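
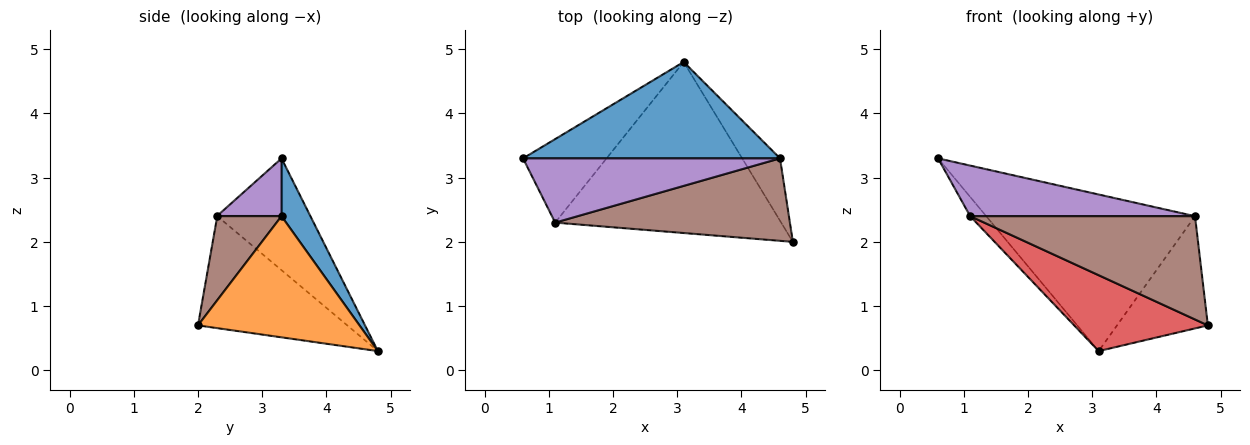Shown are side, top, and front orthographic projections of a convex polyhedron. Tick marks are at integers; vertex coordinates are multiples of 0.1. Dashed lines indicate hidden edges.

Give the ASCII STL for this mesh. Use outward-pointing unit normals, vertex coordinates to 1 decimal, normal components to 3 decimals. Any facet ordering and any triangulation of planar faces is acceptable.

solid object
 facet normal 0.117 0.846 0.520
  outer loop
   vertex 4.6 3.3 2.4
   vertex 3.1 4.8 0.3
   vertex 0.6 3.3 3.3
  endloop
 endfacet
 facet normal 0.841 0.473 -0.263
  outer loop
   vertex 4.6 3.3 2.4
   vertex 4.8 2.0 0.7
   vertex 3.1 4.8 0.3
  endloop
 endfacet
 facet normal -0.794 0.137 -0.593
  outer loop
   vertex 1.1 2.3 2.4
   vertex 0.6 3.3 3.3
   vertex 3.1 4.8 0.3
  endloop
 endfacet
 facet normal -0.413 -0.369 -0.833
  outer loop
   vertex 1.1 2.3 2.4
   vertex 3.1 4.8 0.3
   vertex 4.8 2.0 0.7
  endloop
 endfacet
 facet normal 0.174 -0.609 0.774
  outer loop
   vertex 1.1 2.3 2.4
   vertex 4.6 3.3 2.4
   vertex 0.6 3.3 3.3
  endloop
 endfacet
 facet normal 0.218 -0.763 0.609
  outer loop
   vertex 1.1 2.3 2.4
   vertex 4.8 2.0 0.7
   vertex 4.6 3.3 2.4
  endloop
 endfacet
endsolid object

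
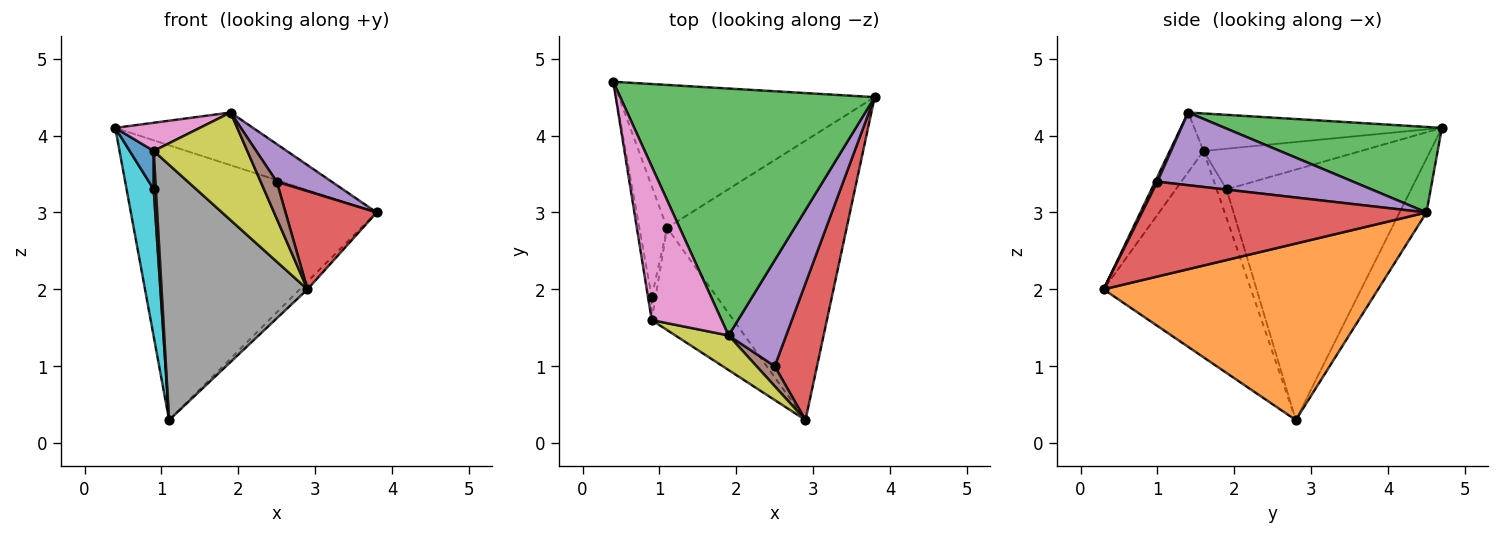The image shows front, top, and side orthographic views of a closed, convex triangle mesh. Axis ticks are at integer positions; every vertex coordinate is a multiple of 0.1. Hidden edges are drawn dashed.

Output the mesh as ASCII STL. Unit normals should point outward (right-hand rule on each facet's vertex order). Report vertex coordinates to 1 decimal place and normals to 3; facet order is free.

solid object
 facet normal -0.097 0.883 -0.459
  outer loop
   vertex 1.1 2.8 0.3
   vertex 0.4 4.7 4.1
   vertex 3.8 4.5 3.0
  endloop
 endfacet
 facet normal 0.701 0.020 -0.713
  outer loop
   vertex 1.1 2.8 0.3
   vertex 3.8 4.5 3.0
   vertex 2.9 0.3 2.0
  endloop
 endfacet
 facet normal 0.312 0.198 0.929
  outer loop
   vertex 1.9 1.4 4.3
   vertex 3.8 4.5 3.0
   vertex 0.4 4.7 4.1
  endloop
 endfacet
 facet normal 0.877 -0.281 0.391
  outer loop
   vertex 2.5 1.0 3.4
   vertex 2.9 0.3 2.0
   vertex 3.8 4.5 3.0
  endloop
 endfacet
 facet normal 0.766 -0.215 0.606
  outer loop
   vertex 2.5 1.0 3.4
   vertex 3.8 4.5 3.0
   vertex 1.9 1.4 4.3
  endloop
 endfacet
 facet normal 0.127 -0.872 0.472
  outer loop
   vertex 2.5 1.0 3.4
   vertex 1.9 1.4 4.3
   vertex 2.9 0.3 2.0
  endloop
 endfacet
 facet normal -0.467 -0.159 0.870
  outer loop
   vertex 0.9 1.6 3.8
   vertex 1.9 1.4 4.3
   vertex 0.4 4.7 4.1
  endloop
 endfacet
 facet normal -0.684 -0.677 -0.271
  outer loop
   vertex 0.9 1.6 3.8
   vertex 1.1 2.8 0.3
   vertex 2.9 0.3 2.0
  endloop
 endfacet
 facet normal -0.325 -0.900 0.289
  outer loop
   vertex 0.9 1.6 3.8
   vertex 2.9 0.3 2.0
   vertex 1.9 1.4 4.3
  endloop
 endfacet
 facet normal -0.983 -0.145 -0.109
  outer loop
   vertex 0.9 1.9 3.3
   vertex 0.4 4.7 4.1
   vertex 1.1 2.8 0.3
  endloop
 endfacet
 facet normal -0.985 -0.150 -0.090
  outer loop
   vertex 0.9 1.9 3.3
   vertex 0.9 1.6 3.8
   vertex 0.4 4.7 4.1
  endloop
 endfacet
 facet normal -0.968 -0.215 -0.129
  outer loop
   vertex 0.9 1.9 3.3
   vertex 1.1 2.8 0.3
   vertex 0.9 1.6 3.8
  endloop
 endfacet
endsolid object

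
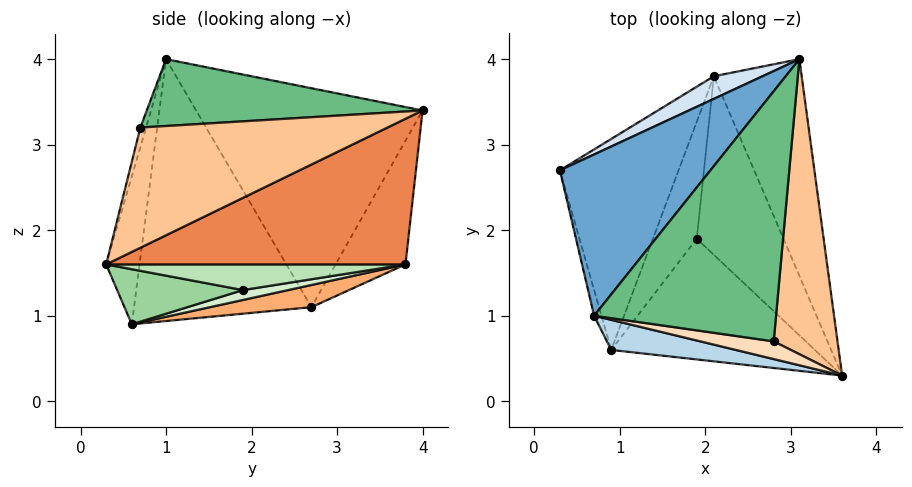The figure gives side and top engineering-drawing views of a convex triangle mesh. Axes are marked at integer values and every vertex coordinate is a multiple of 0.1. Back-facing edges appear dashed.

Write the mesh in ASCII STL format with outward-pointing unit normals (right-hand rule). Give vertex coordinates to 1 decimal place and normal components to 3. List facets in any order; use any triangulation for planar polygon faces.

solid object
 facet normal -0.652 0.611 0.448
  outer loop
   vertex 0.7 1.0 4.0
   vertex 3.1 4.0 3.4
   vertex 0.3 2.7 1.1
  endloop
 endfacet
 facet normal -0.962 -0.272 -0.027
  outer loop
   vertex 0.9 0.6 0.9
   vertex 0.7 1.0 4.0
   vertex 0.3 2.7 1.1
  endloop
 endfacet
 facet normal -0.140 -0.983 0.118
  outer loop
   vertex 0.9 0.6 0.9
   vertex 3.6 0.3 1.6
   vertex 0.7 1.0 4.0
  endloop
 endfacet
 facet normal -0.552 0.805 0.217
  outer loop
   vertex 2.1 3.8 1.6
   vertex 0.3 2.7 1.1
   vertex 3.1 4.0 3.4
  endloop
 endfacet
 facet normal 0.804 0.345 -0.485
  outer loop
   vertex 2.1 3.8 1.6
   vertex 3.1 4.0 3.4
   vertex 3.6 0.3 1.6
  endloop
 endfacet
 facet normal 0.182 0.145 -0.973
  outer loop
   vertex 2.1 3.8 1.6
   vertex 0.9 0.6 0.9
   vertex 0.3 2.7 1.1
  endloop
 endfacet
 facet normal 0.878 -0.108 0.466
  outer loop
   vertex 2.8 0.7 3.2
   vertex 3.6 0.3 1.6
   vertex 3.1 4.0 3.4
  endloop
 endfacet
 facet normal -0.057 -0.975 0.215
  outer loop
   vertex 2.8 0.7 3.2
   vertex 0.7 1.0 4.0
   vertex 3.6 0.3 1.6
  endloop
 endfacet
 facet normal 0.344 -0.088 0.935
  outer loop
   vertex 2.8 0.7 3.2
   vertex 3.1 4.0 3.4
   vertex 0.7 1.0 4.0
  endloop
 endfacet
 facet normal 0.260 0.096 -0.961
  outer loop
   vertex 1.9 1.9 1.3
   vertex 3.6 0.3 1.6
   vertex 0.9 0.6 0.9
  endloop
 endfacet
 facet normal 0.282 0.121 -0.952
  outer loop
   vertex 1.9 1.9 1.3
   vertex 2.1 3.8 1.6
   vertex 3.6 0.3 1.6
  endloop
 endfacet
 facet normal 0.218 0.130 -0.967
  outer loop
   vertex 1.9 1.9 1.3
   vertex 0.9 0.6 0.9
   vertex 2.1 3.8 1.6
  endloop
 endfacet
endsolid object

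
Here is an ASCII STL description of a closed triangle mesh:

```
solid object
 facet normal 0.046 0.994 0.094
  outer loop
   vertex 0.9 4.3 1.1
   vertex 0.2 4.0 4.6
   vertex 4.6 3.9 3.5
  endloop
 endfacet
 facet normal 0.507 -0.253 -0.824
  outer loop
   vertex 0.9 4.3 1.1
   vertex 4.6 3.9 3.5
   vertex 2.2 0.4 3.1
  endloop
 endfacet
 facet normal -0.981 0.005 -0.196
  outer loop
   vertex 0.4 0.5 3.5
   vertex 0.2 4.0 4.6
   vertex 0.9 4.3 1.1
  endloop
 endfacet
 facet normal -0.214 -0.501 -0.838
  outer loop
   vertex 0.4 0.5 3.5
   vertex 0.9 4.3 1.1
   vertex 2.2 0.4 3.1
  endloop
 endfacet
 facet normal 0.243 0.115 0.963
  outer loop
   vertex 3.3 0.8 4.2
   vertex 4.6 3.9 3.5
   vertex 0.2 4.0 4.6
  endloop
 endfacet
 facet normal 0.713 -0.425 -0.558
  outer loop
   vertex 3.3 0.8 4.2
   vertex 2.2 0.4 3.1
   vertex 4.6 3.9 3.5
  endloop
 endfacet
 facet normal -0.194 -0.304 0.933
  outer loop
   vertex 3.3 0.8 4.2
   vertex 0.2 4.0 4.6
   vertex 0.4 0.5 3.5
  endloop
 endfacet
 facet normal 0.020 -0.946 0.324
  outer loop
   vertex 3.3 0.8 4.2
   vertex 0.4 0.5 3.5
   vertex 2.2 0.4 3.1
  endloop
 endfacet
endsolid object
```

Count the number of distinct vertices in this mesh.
6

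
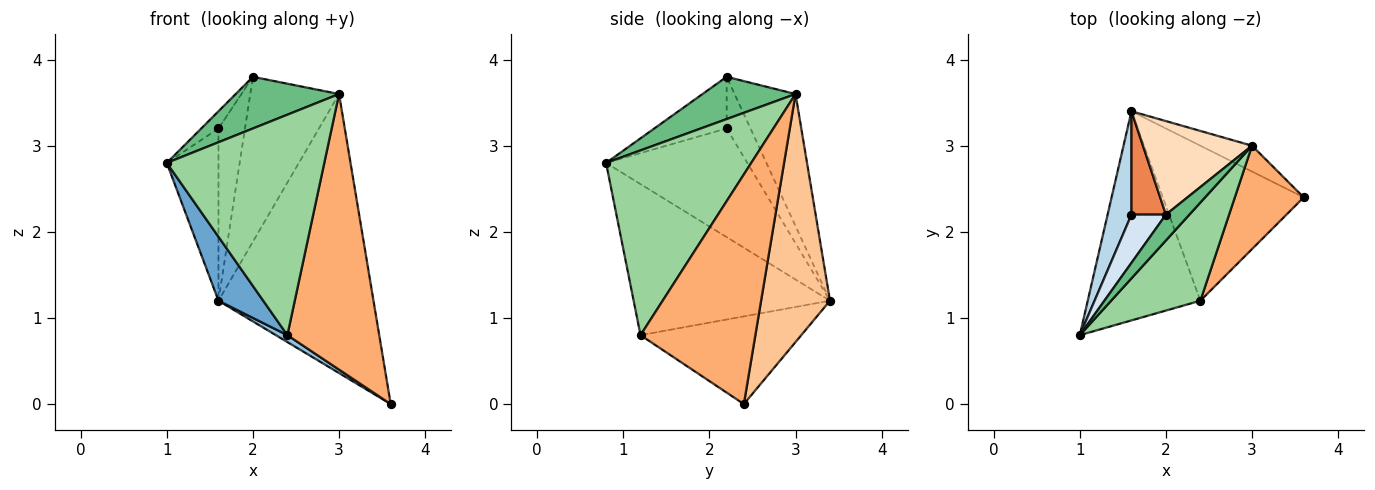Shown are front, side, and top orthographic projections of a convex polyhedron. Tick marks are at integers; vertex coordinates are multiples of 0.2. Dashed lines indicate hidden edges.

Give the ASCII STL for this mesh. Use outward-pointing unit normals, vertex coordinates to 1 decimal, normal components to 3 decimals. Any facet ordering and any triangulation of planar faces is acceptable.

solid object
 facet normal -0.789 -0.180 -0.588
  outer loop
   vertex 2.4 1.2 0.8
   vertex 1.0 0.8 2.8
   vertex 1.6 3.4 1.2
  endloop
 endfacet
 facet normal -0.528 -0.038 -0.848
  outer loop
   vertex 2.4 1.2 0.8
   vertex 1.6 3.4 1.2
   vertex 3.6 2.4 0.0
  endloop
 endfacet
 facet normal -0.920 0.337 0.202
  outer loop
   vertex 1.6 2.2 3.2
   vertex 1.6 3.4 1.2
   vertex 1.0 0.8 2.8
  endloop
 endfacet
 facet normal -0.816 0.194 0.544
  outer loop
   vertex 1.6 2.2 3.2
   vertex 1.0 0.8 2.8
   vertex 2.0 2.2 3.8
  endloop
 endfacet
 facet normal -0.611 0.679 0.407
  outer loop
   vertex 1.6 2.2 3.2
   vertex 2.0 2.2 3.8
   vertex 1.6 3.4 1.2
  endloop
 endfacet
 facet normal 0.760 -0.608 0.228
  outer loop
   vertex 3.0 3.0 3.6
   vertex 2.4 1.2 0.8
   vertex 3.6 2.4 0.0
  endloop
 endfacet
 facet normal 0.405 0.911 -0.084
  outer loop
   vertex 3.0 3.0 3.6
   vertex 3.6 2.4 0.0
   vertex 1.6 3.4 1.2
  endloop
 endfacet
 facet normal -0.513 0.747 0.424
  outer loop
   vertex 3.0 3.0 3.6
   vertex 1.6 3.4 1.2
   vertex 2.0 2.2 3.8
  endloop
 endfacet
 facet normal 0.627 -0.697 0.348
  outer loop
   vertex 3.0 3.0 3.6
   vertex 2.0 2.2 3.8
   vertex 1.0 0.8 2.8
  endloop
 endfacet
 facet normal 0.644 -0.699 0.311
  outer loop
   vertex 3.0 3.0 3.6
   vertex 1.0 0.8 2.8
   vertex 2.4 1.2 0.8
  endloop
 endfacet
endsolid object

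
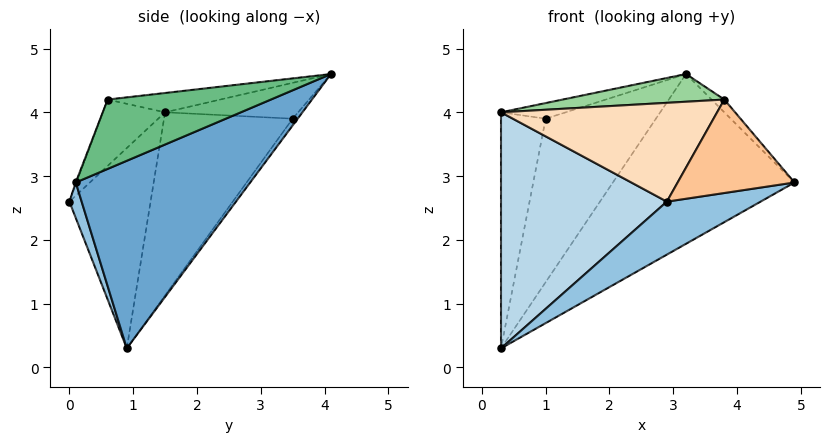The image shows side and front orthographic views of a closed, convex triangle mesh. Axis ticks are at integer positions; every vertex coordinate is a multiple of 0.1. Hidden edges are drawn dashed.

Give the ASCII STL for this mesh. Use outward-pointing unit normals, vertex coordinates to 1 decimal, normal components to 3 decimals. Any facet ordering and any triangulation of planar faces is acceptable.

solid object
 facet normal 0.489 0.509 -0.708
  outer loop
   vertex 3.2 4.1 4.6
   vertex 4.9 0.1 2.9
   vertex 0.3 0.9 0.3
  endloop
 endfacet
 facet normal 0.114 -0.874 -0.472
  outer loop
   vertex 2.9 0.0 2.6
   vertex 0.3 0.9 0.3
   vertex 4.9 0.1 2.9
  endloop
 endfacet
 facet normal -0.435 -0.889 0.144
  outer loop
   vertex 0.3 1.5 4.0
   vertex 0.3 0.9 0.3
   vertex 2.9 0.0 2.6
  endloop
 endfacet
 facet normal -0.037 0.814 -0.580
  outer loop
   vertex 1.0 3.5 3.9
   vertex 3.2 4.1 4.6
   vertex 0.3 0.9 0.3
  endloop
 endfacet
 facet normal -0.943 0.328 -0.053
  outer loop
   vertex 1.0 3.5 3.9
   vertex 0.3 0.9 0.3
   vertex 0.3 1.5 4.0
  endloop
 endfacet
 facet normal -0.340 0.165 0.926
  outer loop
   vertex 1.0 3.5 3.9
   vertex 0.3 1.5 4.0
   vertex 3.2 4.1 4.6
  endloop
 endfacet
 facet normal -0.006 -0.935 0.354
  outer loop
   vertex 3.8 0.6 4.2
   vertex 2.9 0.0 2.6
   vertex 4.9 0.1 2.9
  endloop
 endfacet
 facet normal -0.246 -0.854 0.459
  outer loop
   vertex 3.8 0.6 4.2
   vertex 0.3 1.5 4.0
   vertex 2.9 0.0 2.6
  endloop
 endfacet
 facet normal 0.773 0.060 0.631
  outer loop
   vertex 3.8 0.6 4.2
   vertex 4.9 0.1 2.9
   vertex 3.2 4.1 4.6
  endloop
 endfacet
 facet normal -0.089 -0.128 0.988
  outer loop
   vertex 3.8 0.6 4.2
   vertex 3.2 4.1 4.6
   vertex 0.3 1.5 4.0
  endloop
 endfacet
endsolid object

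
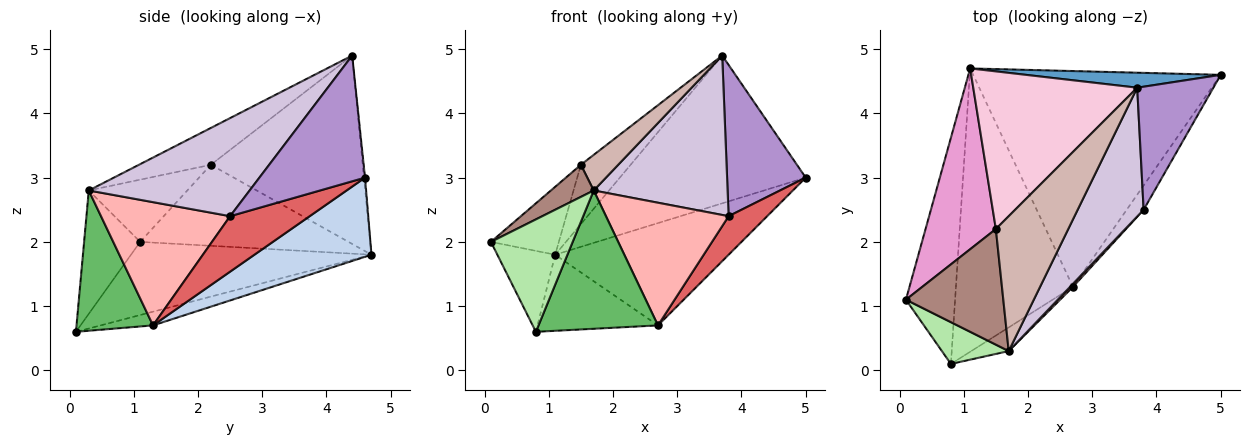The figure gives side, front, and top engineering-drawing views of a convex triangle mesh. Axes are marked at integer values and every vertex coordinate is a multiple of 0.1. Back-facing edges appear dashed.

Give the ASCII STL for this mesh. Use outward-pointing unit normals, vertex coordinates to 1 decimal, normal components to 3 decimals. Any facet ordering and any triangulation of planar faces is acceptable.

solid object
 facet normal -0.006 0.995 0.101
  outer loop
   vertex 3.7 4.4 4.9
   vertex 5.0 4.6 3.0
   vertex 1.1 4.7 1.8
  endloop
 endfacet
 facet normal 0.278 0.412 -0.868
  outer loop
   vertex 2.7 1.3 0.7
   vertex 1.1 4.7 1.8
   vertex 5.0 4.6 3.0
  endloop
 endfacet
 facet normal -0.814 0.196 -0.547
  outer loop
   vertex 0.8 0.1 0.6
   vertex 0.1 1.1 2.0
   vertex 1.1 4.7 1.8
  endloop
 endfacet
 facet normal -0.112 0.258 -0.960
  outer loop
   vertex 0.8 0.1 0.6
   vertex 1.1 4.7 1.8
   vertex 2.7 1.3 0.7
  endloop
 endfacet
 facet normal 0.534 -0.833 -0.143
  outer loop
   vertex 1.7 0.3 2.8
   vertex 0.8 0.1 0.6
   vertex 2.7 1.3 0.7
  endloop
 endfacet
 facet normal -0.541 -0.789 0.293
  outer loop
   vertex 1.7 0.3 2.8
   vertex 0.1 1.1 2.0
   vertex 0.8 0.1 0.6
  endloop
 endfacet
 facet normal 0.868 -0.420 -0.265
  outer loop
   vertex 3.8 2.5 2.4
   vertex 2.7 1.3 0.7
   vertex 5.0 4.6 3.0
  endloop
 endfacet
 facet normal 0.725 -0.689 0.017
  outer loop
   vertex 3.8 2.5 2.4
   vertex 1.7 0.3 2.8
   vertex 2.7 1.3 0.7
  endloop
 endfacet
 facet normal 0.721 -0.537 0.437
  outer loop
   vertex 3.8 2.5 2.4
   vertex 5.0 4.6 3.0
   vertex 3.7 4.4 4.9
  endloop
 endfacet
 facet normal 0.683 -0.568 0.459
  outer loop
   vertex 3.8 2.5 2.4
   vertex 3.7 4.4 4.9
   vertex 1.7 0.3 2.8
  endloop
 endfacet
 facet normal -0.524 -0.228 0.821
  outer loop
   vertex 1.5 2.2 3.2
   vertex 0.1 1.1 2.0
   vertex 1.7 0.3 2.8
  endloop
 endfacet
 facet normal -0.441 -0.229 0.868
  outer loop
   vertex 1.5 2.2 3.2
   vertex 1.7 0.3 2.8
   vertex 3.7 4.4 4.9
  endloop
 endfacet
 facet normal -0.733 0.239 0.636
  outer loop
   vertex 1.5 2.2 3.2
   vertex 1.1 4.7 1.8
   vertex 0.1 1.1 2.0
  endloop
 endfacet
 facet normal -0.732 0.240 0.637
  outer loop
   vertex 1.5 2.2 3.2
   vertex 3.7 4.4 4.9
   vertex 1.1 4.7 1.8
  endloop
 endfacet
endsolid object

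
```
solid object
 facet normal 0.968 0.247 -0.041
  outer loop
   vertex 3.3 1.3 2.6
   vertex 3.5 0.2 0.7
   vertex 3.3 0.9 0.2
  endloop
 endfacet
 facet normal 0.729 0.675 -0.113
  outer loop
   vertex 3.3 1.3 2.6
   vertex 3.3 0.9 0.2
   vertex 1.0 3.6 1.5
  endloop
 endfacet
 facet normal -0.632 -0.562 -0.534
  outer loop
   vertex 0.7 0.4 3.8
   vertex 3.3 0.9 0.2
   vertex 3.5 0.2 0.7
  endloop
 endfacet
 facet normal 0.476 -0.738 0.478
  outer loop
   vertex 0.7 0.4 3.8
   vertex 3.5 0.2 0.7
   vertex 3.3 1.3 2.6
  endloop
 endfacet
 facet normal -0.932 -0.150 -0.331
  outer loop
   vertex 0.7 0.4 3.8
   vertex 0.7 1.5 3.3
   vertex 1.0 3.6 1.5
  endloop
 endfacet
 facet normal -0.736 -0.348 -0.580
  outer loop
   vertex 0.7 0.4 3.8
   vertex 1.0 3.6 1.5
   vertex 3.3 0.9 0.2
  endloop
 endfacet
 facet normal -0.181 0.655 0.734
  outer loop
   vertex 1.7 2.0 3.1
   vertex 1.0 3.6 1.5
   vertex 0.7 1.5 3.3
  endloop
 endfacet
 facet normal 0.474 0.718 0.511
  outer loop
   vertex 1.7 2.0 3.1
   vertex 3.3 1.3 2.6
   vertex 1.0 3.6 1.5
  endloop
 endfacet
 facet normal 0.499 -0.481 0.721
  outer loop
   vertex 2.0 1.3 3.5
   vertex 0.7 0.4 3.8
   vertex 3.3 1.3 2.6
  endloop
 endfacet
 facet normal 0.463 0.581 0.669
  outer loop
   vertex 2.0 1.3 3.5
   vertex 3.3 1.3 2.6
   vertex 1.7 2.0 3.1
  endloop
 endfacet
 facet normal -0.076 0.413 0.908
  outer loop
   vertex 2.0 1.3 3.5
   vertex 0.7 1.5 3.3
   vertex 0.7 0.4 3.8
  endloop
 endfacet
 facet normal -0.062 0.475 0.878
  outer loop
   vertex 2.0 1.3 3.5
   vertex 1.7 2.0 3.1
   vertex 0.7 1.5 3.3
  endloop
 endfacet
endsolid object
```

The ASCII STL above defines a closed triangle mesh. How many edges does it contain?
18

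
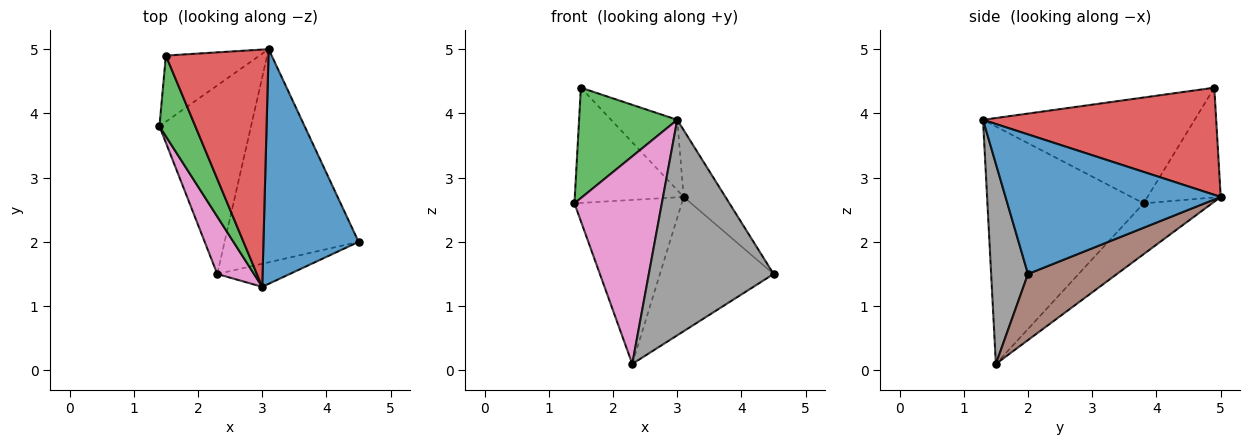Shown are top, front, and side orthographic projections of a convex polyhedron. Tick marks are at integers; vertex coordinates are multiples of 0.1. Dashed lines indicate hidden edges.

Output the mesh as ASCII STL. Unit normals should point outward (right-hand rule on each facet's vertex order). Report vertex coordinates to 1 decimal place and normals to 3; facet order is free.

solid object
 facet normal 0.816 0.158 0.556
  outer loop
   vertex 3.0 1.3 3.9
   vertex 4.5 2.0 1.5
   vertex 3.1 5.0 2.7
  endloop
 endfacet
 facet normal -0.504 0.749 -0.430
  outer loop
   vertex 1.5 4.9 4.4
   vertex 3.1 5.0 2.7
   vertex 1.4 3.8 2.6
  endloop
 endfacet
 facet normal -0.867 -0.402 0.294
  outer loop
   vertex 1.5 4.9 4.4
   vertex 1.4 3.8 2.6
   vertex 3.0 1.3 3.9
  endloop
 endfacet
 facet normal 0.707 0.201 0.678
  outer loop
   vertex 1.5 4.9 4.4
   vertex 3.0 1.3 3.9
   vertex 3.1 5.0 2.7
  endloop
 endfacet
 facet normal -0.386 0.605 -0.696
  outer loop
   vertex 2.3 1.5 0.1
   vertex 1.4 3.8 2.6
   vertex 3.1 5.0 2.7
  endloop
 endfacet
 facet normal 0.385 0.492 -0.781
  outer loop
   vertex 2.3 1.5 0.1
   vertex 3.1 5.0 2.7
   vertex 4.5 2.0 1.5
  endloop
 endfacet
 facet normal -0.865 -0.484 0.134
  outer loop
   vertex 2.3 1.5 0.1
   vertex 3.0 1.3 3.9
   vertex 1.4 3.8 2.6
  endloop
 endfacet
 facet normal 0.282 -0.954 -0.102
  outer loop
   vertex 2.3 1.5 0.1
   vertex 4.5 2.0 1.5
   vertex 3.0 1.3 3.9
  endloop
 endfacet
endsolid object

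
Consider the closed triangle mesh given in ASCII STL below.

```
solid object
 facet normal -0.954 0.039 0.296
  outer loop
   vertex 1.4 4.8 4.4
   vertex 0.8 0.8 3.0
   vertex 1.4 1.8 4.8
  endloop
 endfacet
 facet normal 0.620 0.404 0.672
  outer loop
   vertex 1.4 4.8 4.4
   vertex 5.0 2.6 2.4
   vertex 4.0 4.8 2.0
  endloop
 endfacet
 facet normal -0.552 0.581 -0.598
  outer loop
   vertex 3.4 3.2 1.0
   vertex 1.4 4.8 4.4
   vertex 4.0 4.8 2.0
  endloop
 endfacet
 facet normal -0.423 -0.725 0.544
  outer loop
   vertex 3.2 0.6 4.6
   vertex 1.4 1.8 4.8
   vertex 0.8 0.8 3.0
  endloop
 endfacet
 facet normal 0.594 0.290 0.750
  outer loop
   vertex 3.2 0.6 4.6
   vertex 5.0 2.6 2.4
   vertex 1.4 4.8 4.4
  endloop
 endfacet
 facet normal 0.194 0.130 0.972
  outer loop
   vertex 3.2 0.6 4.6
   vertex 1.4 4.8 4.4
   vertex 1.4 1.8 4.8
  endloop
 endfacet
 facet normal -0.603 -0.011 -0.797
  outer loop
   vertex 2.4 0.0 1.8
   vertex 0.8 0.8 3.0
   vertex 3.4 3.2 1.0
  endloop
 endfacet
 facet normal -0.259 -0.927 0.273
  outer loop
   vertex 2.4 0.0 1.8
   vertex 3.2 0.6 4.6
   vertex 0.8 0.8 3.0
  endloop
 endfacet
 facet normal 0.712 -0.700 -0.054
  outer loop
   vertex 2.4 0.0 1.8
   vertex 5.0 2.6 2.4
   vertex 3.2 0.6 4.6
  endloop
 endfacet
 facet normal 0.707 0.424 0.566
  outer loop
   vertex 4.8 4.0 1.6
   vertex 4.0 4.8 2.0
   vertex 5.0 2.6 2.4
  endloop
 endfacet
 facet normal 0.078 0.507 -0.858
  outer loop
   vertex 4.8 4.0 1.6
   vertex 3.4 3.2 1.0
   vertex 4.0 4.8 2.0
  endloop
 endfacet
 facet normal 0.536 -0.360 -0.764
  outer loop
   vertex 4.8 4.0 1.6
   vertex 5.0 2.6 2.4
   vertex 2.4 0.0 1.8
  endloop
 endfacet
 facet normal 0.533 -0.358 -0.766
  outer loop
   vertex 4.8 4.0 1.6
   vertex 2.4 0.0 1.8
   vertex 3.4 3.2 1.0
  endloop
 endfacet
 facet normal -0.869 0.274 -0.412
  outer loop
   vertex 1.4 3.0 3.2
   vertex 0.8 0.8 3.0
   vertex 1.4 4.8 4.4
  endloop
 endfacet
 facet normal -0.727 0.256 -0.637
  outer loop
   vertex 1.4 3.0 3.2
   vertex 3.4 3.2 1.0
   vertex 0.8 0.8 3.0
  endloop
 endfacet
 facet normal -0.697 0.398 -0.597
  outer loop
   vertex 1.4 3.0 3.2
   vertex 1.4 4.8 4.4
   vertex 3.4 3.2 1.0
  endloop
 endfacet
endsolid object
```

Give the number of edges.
24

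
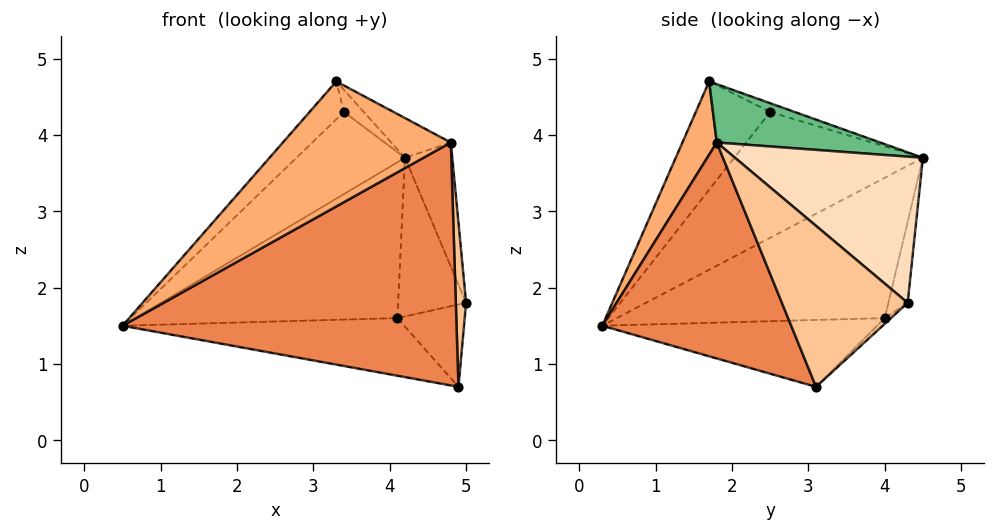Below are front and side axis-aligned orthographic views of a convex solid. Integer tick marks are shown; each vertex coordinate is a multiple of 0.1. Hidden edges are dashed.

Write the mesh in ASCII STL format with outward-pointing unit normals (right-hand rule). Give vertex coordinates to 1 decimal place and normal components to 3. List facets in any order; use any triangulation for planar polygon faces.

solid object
 facet normal -0.418 0.429 -0.801
  outer loop
   vertex 4.1 4.0 1.6
   vertex 4.9 3.1 0.7
   vertex 0.5 0.3 1.5
  endloop
 endfacet
 facet normal -0.063 0.677 -0.733
  outer loop
   vertex 4.1 4.0 1.6
   vertex 5.0 4.3 1.8
   vertex 4.9 3.1 0.7
  endloop
 endfacet
 facet normal -0.709 0.693 -0.131
  outer loop
   vertex 4.1 4.0 1.6
   vertex 0.5 0.3 1.5
   vertex 4.2 4.5 3.7
  endloop
 endfacet
 facet normal -0.267 0.940 -0.211
  outer loop
   vertex 4.1 4.0 1.6
   vertex 4.2 4.5 3.7
   vertex 5.0 4.3 1.8
  endloop
 endfacet
 facet normal 0.466 -0.824 -0.320
  outer loop
   vertex 4.8 1.8 3.9
   vertex 0.5 0.3 1.5
   vertex 4.9 3.1 0.7
  endloop
 endfacet
 facet normal 0.194 -0.950 0.246
  outer loop
   vertex 4.8 1.8 3.9
   vertex 3.3 1.7 4.7
   vertex 0.5 0.3 1.5
  endloop
 endfacet
 facet normal 0.997 -0.081 -0.002
  outer loop
   vertex 4.8 1.8 3.9
   vertex 4.9 3.1 0.7
   vertex 5.0 4.3 1.8
  endloop
 endfacet
 facet normal 0.906 0.228 0.357
  outer loop
   vertex 4.8 1.8 3.9
   vertex 5.0 4.3 1.8
   vertex 4.2 4.5 3.7
  endloop
 endfacet
 facet normal 0.455 0.166 0.875
  outer loop
   vertex 4.8 1.8 3.9
   vertex 4.2 4.5 3.7
   vertex 3.3 1.7 4.7
  endloop
 endfacet
 facet normal -0.775 0.358 0.521
  outer loop
   vertex 3.4 2.5 4.3
   vertex 0.5 0.3 1.5
   vertex 3.3 1.7 4.7
  endloop
 endfacet
 facet normal -0.773 0.445 0.452
  outer loop
   vertex 3.4 2.5 4.3
   vertex 4.2 4.5 3.7
   vertex 0.5 0.3 1.5
  endloop
 endfacet
 facet normal -0.531 0.431 0.730
  outer loop
   vertex 3.4 2.5 4.3
   vertex 3.3 1.7 4.7
   vertex 4.2 4.5 3.7
  endloop
 endfacet
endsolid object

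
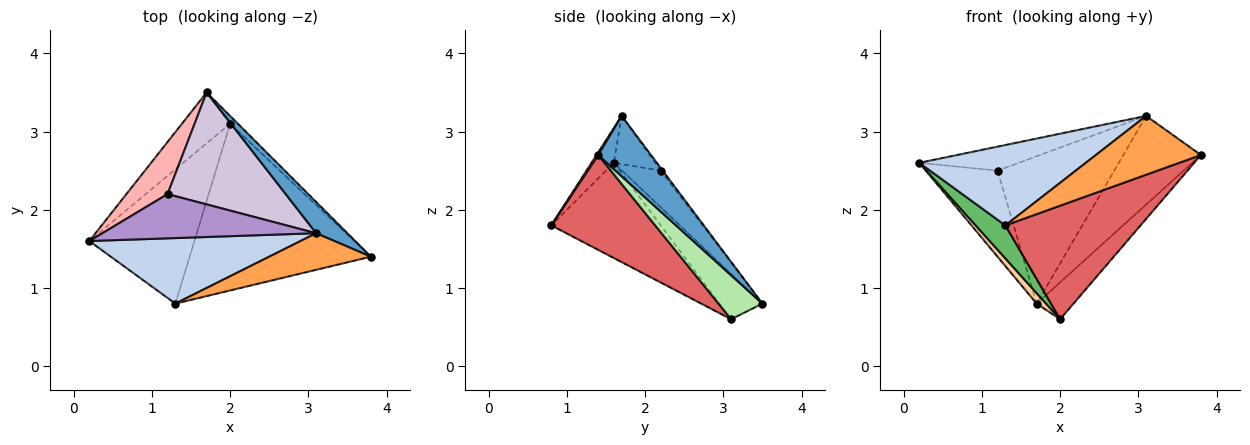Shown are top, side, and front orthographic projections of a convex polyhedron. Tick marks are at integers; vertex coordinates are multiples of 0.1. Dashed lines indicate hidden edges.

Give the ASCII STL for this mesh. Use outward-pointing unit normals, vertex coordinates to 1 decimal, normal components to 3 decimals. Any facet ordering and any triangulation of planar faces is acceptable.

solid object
 facet normal 0.540 0.794 0.280
  outer loop
   vertex 3.1 1.7 3.2
   vertex 3.8 1.4 2.7
   vertex 1.7 3.5 0.8
  endloop
 endfacet
 facet normal -0.103 -0.771 0.629
  outer loop
   vertex 3.1 1.7 3.2
   vertex 0.2 1.6 2.6
   vertex 1.3 0.8 1.8
  endloop
 endfacet
 facet normal 0.014 -0.849 0.528
  outer loop
   vertex 3.1 1.7 3.2
   vertex 1.3 0.8 1.8
   vertex 3.8 1.4 2.7
  endloop
 endfacet
 facet normal -0.677 -0.148 -0.721
  outer loop
   vertex 2.0 3.1 0.6
   vertex 0.2 1.6 2.6
   vertex 1.7 3.5 0.8
  endloop
 endfacet
 facet normal -0.661 -0.179 -0.729
  outer loop
   vertex 2.0 3.1 0.6
   vertex 1.3 0.8 1.8
   vertex 0.2 1.6 2.6
  endloop
 endfacet
 facet normal 0.759 0.637 -0.135
  outer loop
   vertex 2.0 3.1 0.6
   vertex 1.7 3.5 0.8
   vertex 3.8 1.4 2.7
  endloop
 endfacet
 facet normal 0.397 -0.517 -0.759
  outer loop
   vertex 2.0 3.1 0.6
   vertex 3.8 1.4 2.7
   vertex 1.3 0.8 1.8
  endloop
 endfacet
 facet normal -0.419 0.777 0.471
  outer loop
   vertex 1.2 2.2 2.5
   vertex 1.7 3.5 0.8
   vertex 0.2 1.6 2.6
  endloop
 endfacet
 facet normal -0.195 0.468 0.862
  outer loop
   vertex 1.2 2.2 2.5
   vertex 0.2 1.6 2.6
   vertex 3.1 1.7 3.2
  endloop
 endfacet
 facet normal -0.013 0.796 0.605
  outer loop
   vertex 1.2 2.2 2.5
   vertex 3.1 1.7 3.2
   vertex 1.7 3.5 0.8
  endloop
 endfacet
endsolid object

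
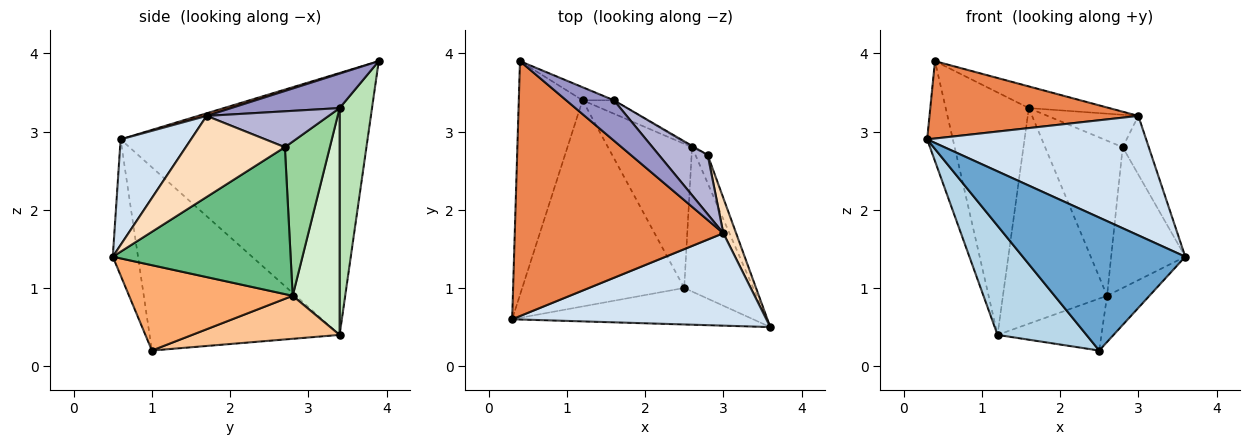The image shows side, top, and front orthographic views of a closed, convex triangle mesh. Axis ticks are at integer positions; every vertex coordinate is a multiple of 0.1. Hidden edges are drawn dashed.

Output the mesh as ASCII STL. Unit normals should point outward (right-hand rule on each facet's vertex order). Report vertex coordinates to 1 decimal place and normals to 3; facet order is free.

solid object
 facet normal -0.148 -0.954 -0.262
  outer loop
   vertex 2.5 1.0 0.2
   vertex 3.6 0.5 1.4
   vertex 0.3 0.6 2.9
  endloop
 endfacet
 facet normal -0.967 0.101 -0.235
  outer loop
   vertex 1.2 3.4 0.4
   vertex 0.3 0.6 2.9
   vertex 0.4 3.9 3.9
  endloop
 endfacet
 facet normal -0.707 -0.331 -0.625
  outer loop
   vertex 1.2 3.4 0.4
   vertex 2.5 1.0 0.2
   vertex 0.3 0.6 2.9
  endloop
 endfacet
 facet normal 0.246 -0.766 0.593
  outer loop
   vertex 3.0 1.7 3.2
   vertex 0.3 0.6 2.9
   vertex 3.6 0.5 1.4
  endloop
 endfacet
 facet normal 0.012 -0.290 0.957
  outer loop
   vertex 3.0 1.7 3.2
   vertex 0.4 3.9 3.9
   vertex 0.3 0.6 2.9
  endloop
 endfacet
 facet normal 0.762 0.197 -0.616
  outer loop
   vertex 2.6 2.8 0.9
   vertex 3.6 0.5 1.4
   vertex 2.5 1.0 0.2
  endloop
 endfacet
 facet normal 0.434 0.306 -0.848
  outer loop
   vertex 2.6 2.8 0.9
   vertex 2.5 1.0 0.2
   vertex 1.2 3.4 0.4
  endloop
 endfacet
 facet normal 0.956 0.252 0.151
  outer loop
   vertex 2.8 2.7 2.8
   vertex 3.0 1.7 3.2
   vertex 3.6 0.5 1.4
  endloop
 endfacet
 facet normal 0.920 0.383 -0.077
  outer loop
   vertex 2.8 2.7 2.8
   vertex 3.6 0.5 1.4
   vertex 2.6 2.8 0.9
  endloop
 endfacet
 facet normal 0.502 0.865 -0.007
  outer loop
   vertex 1.6 3.4 3.3
   vertex 2.8 2.7 2.8
   vertex 2.6 2.8 0.9
  endloop
 endfacet
 facet normal 0.363 0.931 -0.050
  outer loop
   vertex 1.6 3.4 3.3
   vertex 1.2 3.4 0.4
   vertex 0.4 3.9 3.9
  endloop
 endfacet
 facet normal 0.410 0.910 -0.057
  outer loop
   vertex 1.6 3.4 3.3
   vertex 2.6 2.8 0.9
   vertex 1.2 3.4 0.4
  endloop
 endfacet
 facet normal 0.538 0.399 0.743
  outer loop
   vertex 1.6 3.4 3.3
   vertex 0.4 3.9 3.9
   vertex 3.0 1.7 3.2
  endloop
 endfacet
 facet normal 0.542 0.403 0.737
  outer loop
   vertex 1.6 3.4 3.3
   vertex 3.0 1.7 3.2
   vertex 2.8 2.7 2.8
  endloop
 endfacet
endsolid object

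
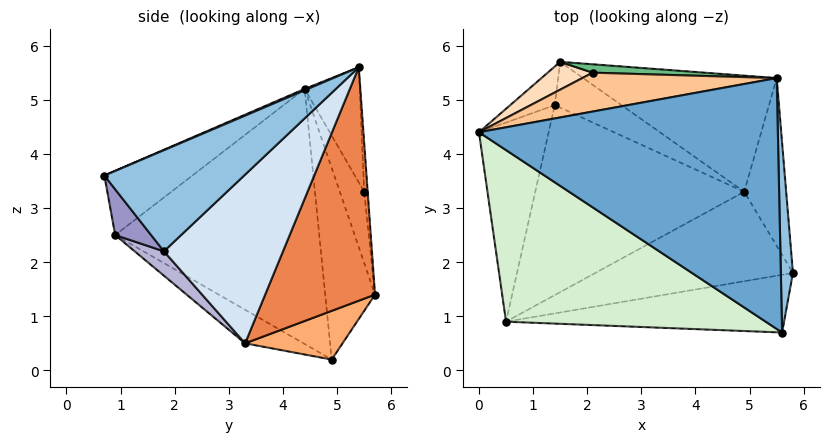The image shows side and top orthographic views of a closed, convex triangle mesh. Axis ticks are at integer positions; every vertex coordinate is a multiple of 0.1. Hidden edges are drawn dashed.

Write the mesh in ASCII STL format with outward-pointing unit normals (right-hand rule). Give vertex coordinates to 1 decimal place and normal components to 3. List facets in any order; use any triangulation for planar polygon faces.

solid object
 facet normal 0.004 -0.391 0.920
  outer loop
   vertex 5.6 0.7 3.6
   vertex 5.5 5.4 5.6
   vertex 0.0 4.4 5.2
  endloop
 endfacet
 facet normal 0.992 -0.029 0.119
  outer loop
   vertex 5.6 0.7 3.6
   vertex 5.8 1.8 2.2
   vertex 5.5 5.4 5.6
  endloop
 endfacet
 facet normal -0.884 0.419 -0.206
  outer loop
   vertex 1.5 5.7 1.4
   vertex 1.4 4.9 0.2
   vertex 0.0 4.4 5.2
  endloop
 endfacet
 facet normal 0.927 0.295 -0.231
  outer loop
   vertex 4.9 3.3 0.5
   vertex 5.5 5.4 5.6
   vertex 5.8 1.8 2.2
  endloop
 endfacet
 facet normal 0.463 0.799 -0.384
  outer loop
   vertex 4.9 3.3 0.5
   vertex 1.5 5.7 1.4
   vertex 5.5 5.4 5.6
  endloop
 endfacet
 facet normal 0.389 0.751 -0.533
  outer loop
   vertex 4.9 3.3 0.5
   vertex 1.4 4.9 0.2
   vertex 1.5 5.7 1.4
  endloop
 endfacet
 facet normal -0.192 0.926 0.324
  outer loop
   vertex 2.1 5.5 3.3
   vertex 0.0 4.4 5.2
   vertex 5.5 5.4 5.6
  endloop
 endfacet
 facet normal -0.310 0.930 0.196
  outer loop
   vertex 2.1 5.5 3.3
   vertex 1.5 5.7 1.4
   vertex 0.0 4.4 5.2
  endloop
 endfacet
 facet normal -0.053 0.991 0.121
  outer loop
   vertex 2.1 5.5 3.3
   vertex 5.5 5.4 5.6
   vertex 1.5 5.7 1.4
  endloop
 endfacet
 facet normal -0.140 -0.470 -0.872
  outer loop
   vertex 0.5 0.9 2.5
   vertex 1.4 4.9 0.2
   vertex 4.9 3.3 0.5
  endloop
 endfacet
 facet normal -0.963 0.065 -0.263
  outer loop
   vertex 0.5 0.9 2.5
   vertex 0.0 4.4 5.2
   vertex 1.4 4.9 0.2
  endloop
 endfacet
 facet normal -0.189 -0.617 0.764
  outer loop
   vertex 0.5 0.9 2.5
   vertex 5.6 0.7 3.6
   vertex 0.0 4.4 5.2
  endloop
 endfacet
 facet normal 0.100 -0.789 -0.606
  outer loop
   vertex 0.5 0.9 2.5
   vertex 5.8 1.8 2.2
   vertex 5.6 0.7 3.6
  endloop
 endfacet
 facet normal 0.084 -0.725 -0.684
  outer loop
   vertex 0.5 0.9 2.5
   vertex 4.9 3.3 0.5
   vertex 5.8 1.8 2.2
  endloop
 endfacet
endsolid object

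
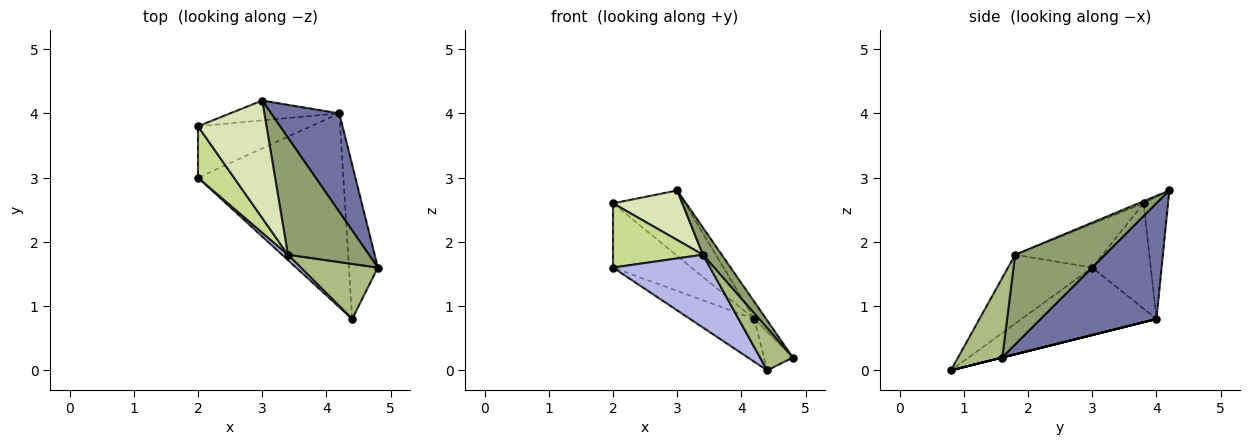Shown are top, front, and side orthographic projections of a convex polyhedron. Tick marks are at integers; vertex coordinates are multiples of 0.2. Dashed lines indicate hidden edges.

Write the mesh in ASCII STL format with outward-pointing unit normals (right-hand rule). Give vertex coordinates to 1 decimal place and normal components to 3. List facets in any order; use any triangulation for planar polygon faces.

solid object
 facet normal 0.858 0.088 0.506
  outer loop
   vertex 4.2 4.0 0.8
   vertex 3.0 4.2 2.8
   vertex 4.8 1.6 0.2
  endloop
 endfacet
 facet normal -0.413 0.197 -0.889
  outer loop
   vertex 4.2 4.0 0.8
   vertex 4.4 0.8 0.0
   vertex 2.0 3.0 1.6
  endloop
 endfacet
 facet normal 0.000 0.243 -0.970
  outer loop
   vertex 4.2 4.0 0.8
   vertex 4.8 1.6 0.2
   vertex 4.4 0.8 0.0
  endloop
 endfacet
 facet normal -0.654 -0.754 0.055
  outer loop
   vertex 3.4 1.8 1.8
   vertex 2.0 3.0 1.6
   vertex 4.4 0.8 0.0
  endloop
 endfacet
 facet normal 0.734 -0.153 0.662
  outer loop
   vertex 3.4 1.8 1.8
   vertex 4.8 1.6 0.2
   vertex 3.0 4.2 2.8
  endloop
 endfacet
 facet normal 0.634 -0.470 0.614
  outer loop
   vertex 3.4 1.8 1.8
   vertex 4.4 0.8 0.0
   vertex 4.8 1.6 0.2
  endloop
 endfacet
 facet normal -0.604 -0.622 0.498
  outer loop
   vertex 2.0 3.8 2.6
   vertex 2.0 3.0 1.6
   vertex 3.4 1.8 1.8
  endloop
 endfacet
 facet normal -0.029 -0.389 0.921
  outer loop
   vertex 2.0 3.8 2.6
   vertex 3.4 1.8 1.8
   vertex 3.0 4.2 2.8
  endloop
 endfacet
 facet normal -0.503 0.675 -0.540
  outer loop
   vertex 2.0 3.8 2.6
   vertex 4.2 4.0 0.8
   vertex 2.0 3.0 1.6
  endloop
 endfacet
 facet normal -0.309 0.910 -0.276
  outer loop
   vertex 2.0 3.8 2.6
   vertex 3.0 4.2 2.8
   vertex 4.2 4.0 0.8
  endloop
 endfacet
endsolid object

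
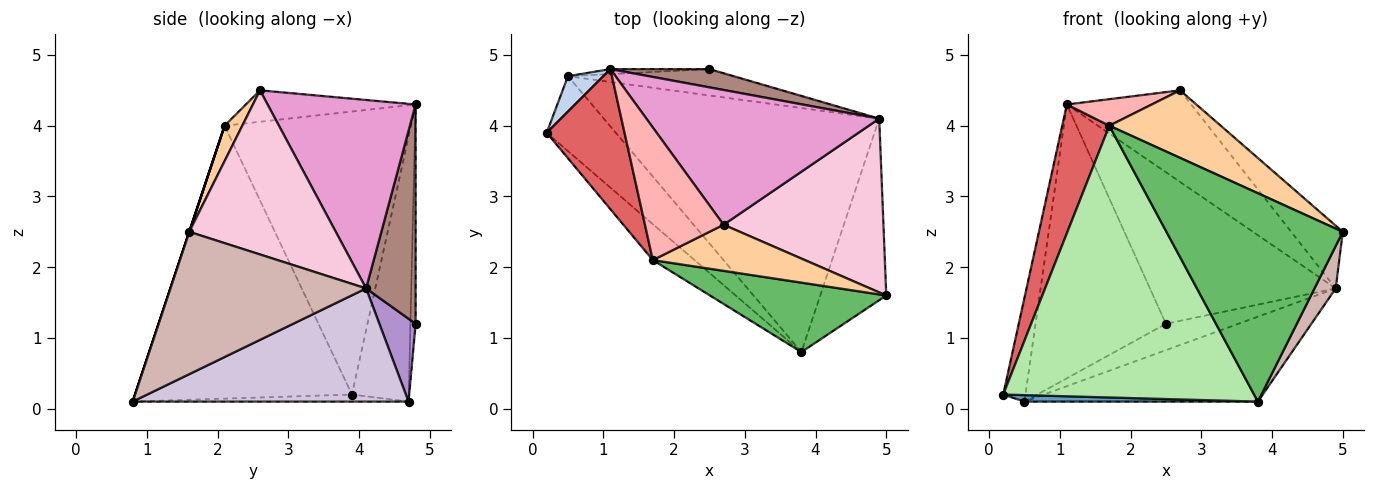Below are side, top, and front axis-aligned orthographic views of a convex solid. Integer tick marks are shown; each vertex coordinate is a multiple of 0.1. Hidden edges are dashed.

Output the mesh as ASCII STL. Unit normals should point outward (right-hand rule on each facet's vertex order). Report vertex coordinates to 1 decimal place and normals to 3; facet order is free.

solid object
 facet normal -0.101 -0.086 -0.991
  outer loop
   vertex 0.5 4.7 0.1
   vertex 3.8 0.8 0.1
   vertex 0.2 3.9 0.2
  endloop
 endfacet
 facet normal -0.924 0.362 0.123
  outer loop
   vertex 0.5 4.7 0.1
   vertex 0.2 3.9 0.2
   vertex 1.1 4.8 4.3
  endloop
 endfacet
 facet normal -0.040 0.999 -0.018
  outer loop
   vertex 0.5 4.7 0.1
   vertex 1.1 4.8 4.3
   vertex 2.5 4.8 1.2
  endloop
 endfacet
 facet normal 0.130 -0.819 0.559
  outer loop
   vertex 1.7 2.1 4.0
   vertex 5.0 1.6 2.5
   vertex 2.7 2.6 4.5
  endloop
 endfacet
 facet normal 0.000 -0.949 0.316
  outer loop
   vertex 1.7 2.1 4.0
   vertex 3.8 0.8 0.1
   vertex 5.0 1.6 2.5
  endloop
 endfacet
 facet normal -0.651 -0.753 -0.100
  outer loop
   vertex 1.7 2.1 4.0
   vertex 0.2 3.9 0.2
   vertex 3.8 0.8 0.1
  endloop
 endfacet
 facet normal -0.937 -0.237 0.258
  outer loop
   vertex 1.7 2.1 4.0
   vertex 1.1 4.8 4.3
   vertex 0.2 3.9 0.2
  endloop
 endfacet
 facet normal -0.365 -0.183 0.913
  outer loop
   vertex 1.7 2.1 4.0
   vertex 2.7 2.6 4.5
   vertex 1.1 4.8 4.3
  endloop
 endfacet
 facet normal 0.333 0.667 -0.667
  outer loop
   vertex 4.9 4.1 1.7
   vertex 0.5 4.7 0.1
   vertex 2.5 4.8 1.2
  endloop
 endfacet
 facet normal 0.362 0.306 -0.880
  outer loop
   vertex 4.9 4.1 1.7
   vertex 3.8 0.8 0.1
   vertex 0.5 4.7 0.1
  endloop
 endfacet
 facet normal 0.256 0.960 0.116
  outer loop
   vertex 4.9 4.1 1.7
   vertex 2.5 4.8 1.2
   vertex 1.1 4.8 4.3
  endloop
 endfacet
 facet normal 0.903 -0.098 -0.419
  outer loop
   vertex 4.9 4.1 1.7
   vertex 5.0 1.6 2.5
   vertex 3.8 0.8 0.1
  endloop
 endfacet
 facet normal 0.556 0.467 0.687
  outer loop
   vertex 4.9 4.1 1.7
   vertex 1.1 4.8 4.3
   vertex 2.7 2.6 4.5
  endloop
 endfacet
 facet normal 0.695 0.244 0.677
  outer loop
   vertex 4.9 4.1 1.7
   vertex 2.7 2.6 4.5
   vertex 5.0 1.6 2.5
  endloop
 endfacet
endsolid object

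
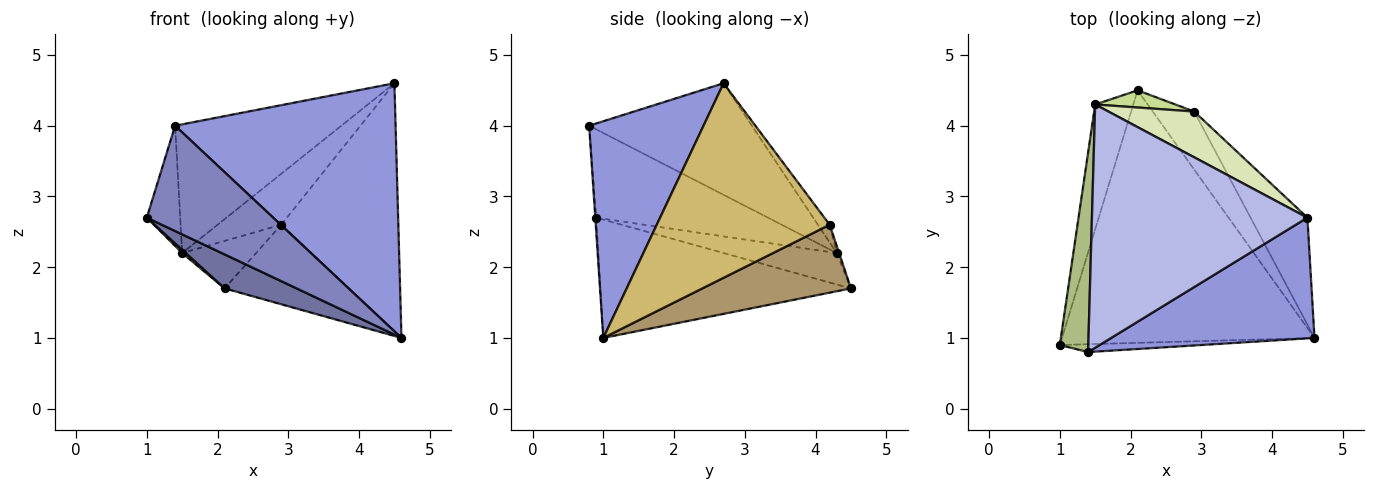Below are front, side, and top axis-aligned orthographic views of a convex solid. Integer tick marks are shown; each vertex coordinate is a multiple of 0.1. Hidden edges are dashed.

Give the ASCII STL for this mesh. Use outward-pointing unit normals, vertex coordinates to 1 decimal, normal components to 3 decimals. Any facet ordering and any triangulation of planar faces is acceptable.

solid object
 facet normal -0.421 -0.121 -0.899
  outer loop
   vertex 2.1 4.5 1.7
   vertex 4.6 1.0 1.0
   vertex 1.0 0.9 2.7
  endloop
 endfacet
 facet normal -0.007 -0.997 -0.074
  outer loop
   vertex 1.4 0.8 4.0
   vertex 1.0 0.9 2.7
   vertex 4.6 1.0 1.0
  endloop
 endfacet
 facet normal 0.423 -0.815 0.397
  outer loop
   vertex 1.4 0.8 4.0
   vertex 4.6 1.0 1.0
   vertex 4.5 2.7 4.6
  endloop
 endfacet
 facet normal -0.416 0.425 0.804
  outer loop
   vertex 1.5 4.3 2.2
   vertex 1.4 0.8 4.0
   vertex 4.5 2.7 4.6
  endloop
 endfacet
 facet normal -0.636 -0.020 -0.771
  outer loop
   vertex 1.5 4.3 2.2
   vertex 2.1 4.5 1.7
   vertex 1.0 0.9 2.7
  endloop
 endfacet
 facet normal -0.936 0.182 0.302
  outer loop
   vertex 1.5 4.3 2.2
   vertex 1.0 0.9 2.7
   vertex 1.4 0.8 4.0
  endloop
 endfacet
 facet normal -0.030 0.940 0.340
  outer loop
   vertex 2.9 4.2 2.6
   vertex 2.1 4.5 1.7
   vertex 1.5 4.3 2.2
  endloop
 endfacet
 facet normal -0.136 0.737 0.662
  outer loop
   vertex 2.9 4.2 2.6
   vertex 1.5 4.3 2.2
   vertex 4.5 2.7 4.6
  endloop
 endfacet
 facet normal 0.695 0.581 -0.424
  outer loop
   vertex 2.9 4.2 2.6
   vertex 4.6 1.0 1.0
   vertex 2.1 4.5 1.7
  endloop
 endfacet
 facet normal 0.805 0.545 -0.235
  outer loop
   vertex 2.9 4.2 2.6
   vertex 4.5 2.7 4.6
   vertex 4.6 1.0 1.0
  endloop
 endfacet
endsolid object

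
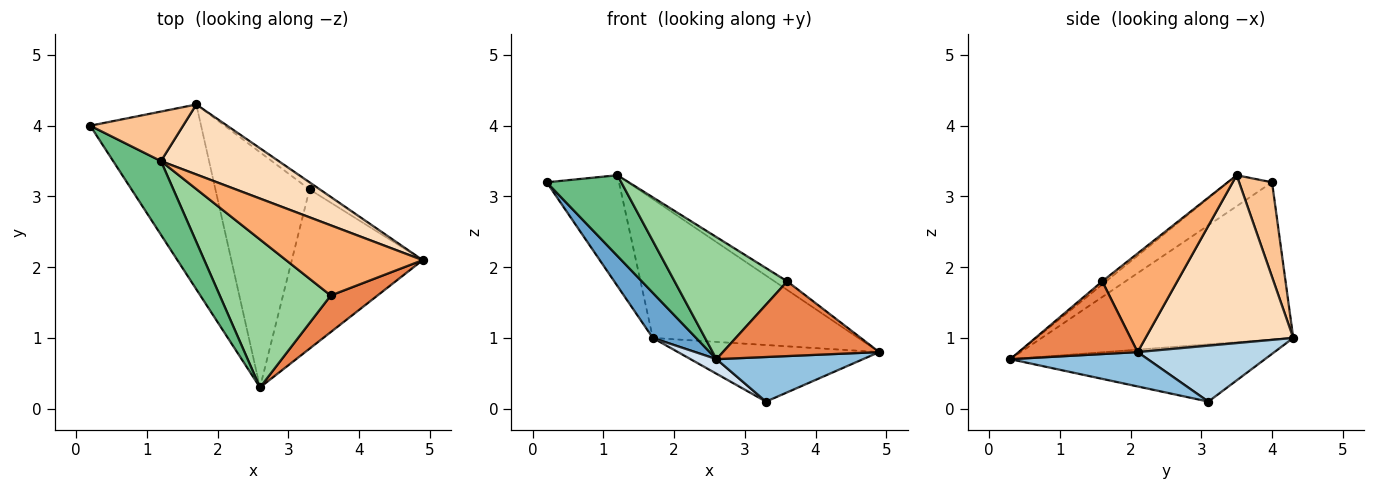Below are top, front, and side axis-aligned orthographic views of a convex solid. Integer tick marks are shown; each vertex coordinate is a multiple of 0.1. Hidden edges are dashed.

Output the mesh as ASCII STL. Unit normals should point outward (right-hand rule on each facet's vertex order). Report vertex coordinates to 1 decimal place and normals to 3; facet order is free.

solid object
 facet normal -0.809 -0.139 -0.571
  outer loop
   vertex 1.7 4.3 1.0
   vertex 2.6 0.3 0.7
   vertex 0.2 4.0 3.2
  endloop
 endfacet
 facet normal 0.245 -0.261 -0.934
  outer loop
   vertex 3.3 3.1 0.1
   vertex 4.9 2.1 0.8
   vertex 2.6 0.3 0.7
  endloop
 endfacet
 facet normal 0.559 0.823 -0.103
  outer loop
   vertex 3.3 3.1 0.1
   vertex 1.7 4.3 1.0
   vertex 4.9 2.1 0.8
  endloop
 endfacet
 facet normal -0.519 -0.053 -0.853
  outer loop
   vertex 3.3 3.1 0.1
   vertex 2.6 0.3 0.7
   vertex 1.7 4.3 1.0
  endloop
 endfacet
 facet normal 0.564 -0.741 0.363
  outer loop
   vertex 3.6 1.6 1.8
   vertex 2.6 0.3 0.7
   vertex 4.9 2.1 0.8
  endloop
 endfacet
 facet normal 0.583 0.099 0.807
  outer loop
   vertex 1.2 3.5 3.3
   vertex 3.6 1.6 1.8
   vertex 4.9 2.1 0.8
  endloop
 endfacet
 facet normal 0.384 0.843 0.377
  outer loop
   vertex 1.2 3.5 3.3
   vertex 1.7 4.3 1.0
   vertex 0.2 4.0 3.2
  endloop
 endfacet
 facet normal 0.540 0.751 0.379
  outer loop
   vertex 1.2 3.5 3.3
   vertex 4.9 2.1 0.8
   vertex 1.7 4.3 1.0
  endloop
 endfacet
 facet normal -0.400 -0.677 0.618
  outer loop
   vertex 1.2 3.5 3.3
   vertex 0.2 4.0 3.2
   vertex 2.6 0.3 0.7
  endloop
 endfacet
 facet normal -0.022 -0.636 0.771
  outer loop
   vertex 1.2 3.5 3.3
   vertex 2.6 0.3 0.7
   vertex 3.6 1.6 1.8
  endloop
 endfacet
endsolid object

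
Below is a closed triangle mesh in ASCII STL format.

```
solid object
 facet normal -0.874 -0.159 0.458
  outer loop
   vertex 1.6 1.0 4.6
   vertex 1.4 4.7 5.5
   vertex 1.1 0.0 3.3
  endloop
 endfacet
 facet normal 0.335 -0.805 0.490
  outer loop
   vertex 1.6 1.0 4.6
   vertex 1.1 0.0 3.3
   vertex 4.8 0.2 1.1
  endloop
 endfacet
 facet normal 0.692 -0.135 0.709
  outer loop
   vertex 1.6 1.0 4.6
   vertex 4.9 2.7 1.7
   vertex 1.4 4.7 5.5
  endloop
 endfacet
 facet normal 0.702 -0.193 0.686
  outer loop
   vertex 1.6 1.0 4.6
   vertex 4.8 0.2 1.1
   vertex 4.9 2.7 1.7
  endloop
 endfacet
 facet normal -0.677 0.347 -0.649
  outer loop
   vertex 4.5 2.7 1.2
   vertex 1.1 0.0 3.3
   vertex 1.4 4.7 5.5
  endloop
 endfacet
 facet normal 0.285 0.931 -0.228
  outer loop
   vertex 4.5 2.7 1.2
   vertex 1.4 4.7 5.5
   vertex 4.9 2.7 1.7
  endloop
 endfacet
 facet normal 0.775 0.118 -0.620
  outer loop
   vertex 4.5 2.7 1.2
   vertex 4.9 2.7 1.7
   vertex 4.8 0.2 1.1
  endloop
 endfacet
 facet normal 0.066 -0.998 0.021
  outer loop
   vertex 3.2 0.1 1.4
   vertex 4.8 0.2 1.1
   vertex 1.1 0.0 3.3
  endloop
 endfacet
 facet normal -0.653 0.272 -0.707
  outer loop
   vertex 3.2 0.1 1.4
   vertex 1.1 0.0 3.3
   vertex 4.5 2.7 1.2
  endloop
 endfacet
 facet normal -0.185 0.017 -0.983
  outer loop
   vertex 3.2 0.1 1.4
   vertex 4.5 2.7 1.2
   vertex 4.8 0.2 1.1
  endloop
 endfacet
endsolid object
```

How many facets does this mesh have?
10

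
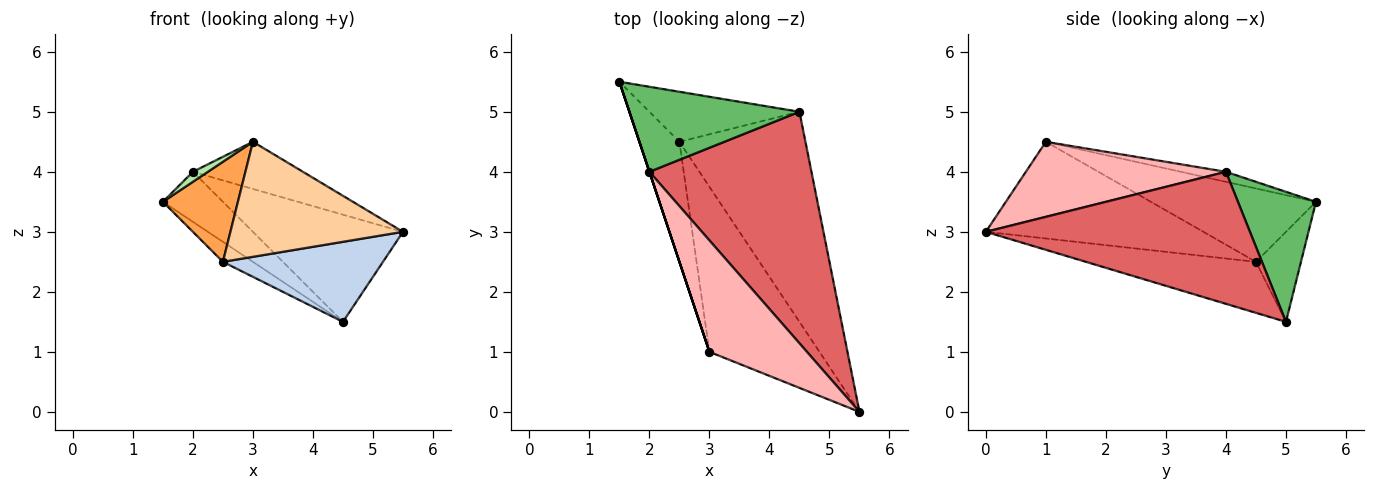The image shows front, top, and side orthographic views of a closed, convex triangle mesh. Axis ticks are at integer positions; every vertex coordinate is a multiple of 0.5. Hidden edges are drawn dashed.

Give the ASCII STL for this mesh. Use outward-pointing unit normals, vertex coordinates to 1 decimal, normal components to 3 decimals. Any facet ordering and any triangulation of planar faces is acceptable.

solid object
 facet normal -0.487 0.324 -0.811
  outer loop
   vertex 2.5 4.5 2.5
   vertex 1.5 5.5 3.5
   vertex 4.5 5.0 1.5
  endloop
 endfacet
 facet normal -0.354 -0.333 -0.874
  outer loop
   vertex 2.5 4.5 2.5
   vertex 4.5 5.0 1.5
   vertex 5.5 0.0 3.0
  endloop
 endfacet
 facet normal -0.815 -0.371 -0.445
  outer loop
   vertex 2.5 4.5 2.5
   vertex 3.0 1.0 4.5
   vertex 1.5 5.5 3.5
  endloop
 endfacet
 facet normal -0.585 -0.464 -0.665
  outer loop
   vertex 2.5 4.5 2.5
   vertex 5.5 0.0 3.0
   vertex 3.0 1.0 4.5
  endloop
 endfacet
 facet normal 0.550 0.423 0.720
  outer loop
   vertex 2.0 4.0 4.0
   vertex 4.5 5.0 1.5
   vertex 1.5 5.5 3.5
  endloop
 endfacet
 facet normal -0.949 -0.316 0.000
  outer loop
   vertex 2.0 4.0 4.0
   vertex 1.5 5.5 3.5
   vertex 3.0 1.0 4.5
  endloop
 endfacet
 facet normal 0.595 0.338 0.730
  outer loop
   vertex 2.0 4.0 4.0
   vertex 5.5 0.0 3.0
   vertex 4.5 5.0 1.5
  endloop
 endfacet
 facet normal 0.578 0.318 0.751
  outer loop
   vertex 2.0 4.0 4.0
   vertex 3.0 1.0 4.5
   vertex 5.5 0.0 3.0
  endloop
 endfacet
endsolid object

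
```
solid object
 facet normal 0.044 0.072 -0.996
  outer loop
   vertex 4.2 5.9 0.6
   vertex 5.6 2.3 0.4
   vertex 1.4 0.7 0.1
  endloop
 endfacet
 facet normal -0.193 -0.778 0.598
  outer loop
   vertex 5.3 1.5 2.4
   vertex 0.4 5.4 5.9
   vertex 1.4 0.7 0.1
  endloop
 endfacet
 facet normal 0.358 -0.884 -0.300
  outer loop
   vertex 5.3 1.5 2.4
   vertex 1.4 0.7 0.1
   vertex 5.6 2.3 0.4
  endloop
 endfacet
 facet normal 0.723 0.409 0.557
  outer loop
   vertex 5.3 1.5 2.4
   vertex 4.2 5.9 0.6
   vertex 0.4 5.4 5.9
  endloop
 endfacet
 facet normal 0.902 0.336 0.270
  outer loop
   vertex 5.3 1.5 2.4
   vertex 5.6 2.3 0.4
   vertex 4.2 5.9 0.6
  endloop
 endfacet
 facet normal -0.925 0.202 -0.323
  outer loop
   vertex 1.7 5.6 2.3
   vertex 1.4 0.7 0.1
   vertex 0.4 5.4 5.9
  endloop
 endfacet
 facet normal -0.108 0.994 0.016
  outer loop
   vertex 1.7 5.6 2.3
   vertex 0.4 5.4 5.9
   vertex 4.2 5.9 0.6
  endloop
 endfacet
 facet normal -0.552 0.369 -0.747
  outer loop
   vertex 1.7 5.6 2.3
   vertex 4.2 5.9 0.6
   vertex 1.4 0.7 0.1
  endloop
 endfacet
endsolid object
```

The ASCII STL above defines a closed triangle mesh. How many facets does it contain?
8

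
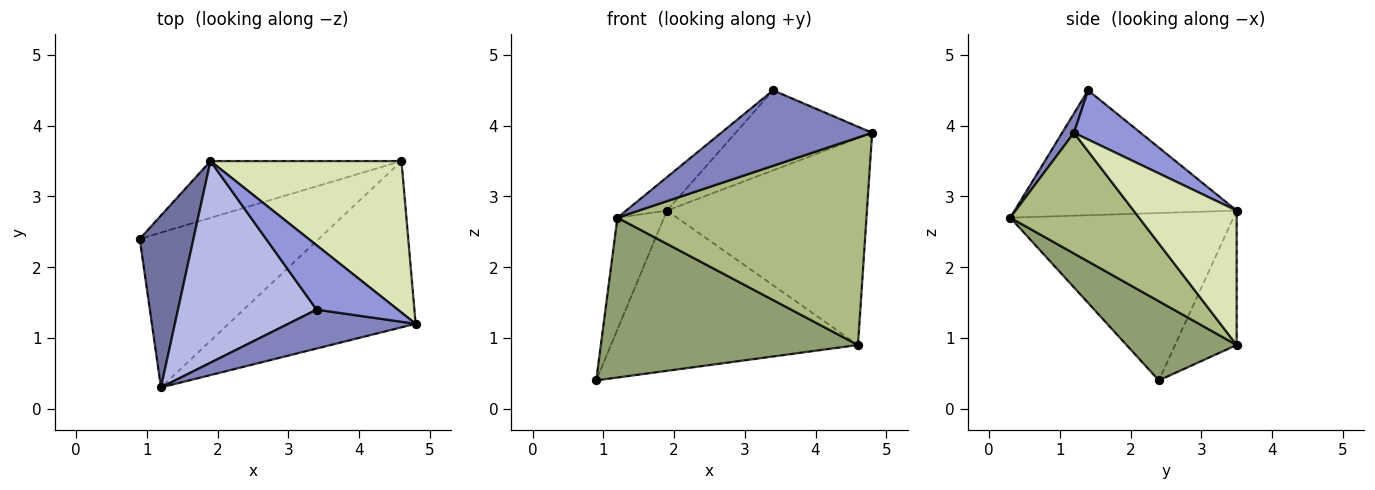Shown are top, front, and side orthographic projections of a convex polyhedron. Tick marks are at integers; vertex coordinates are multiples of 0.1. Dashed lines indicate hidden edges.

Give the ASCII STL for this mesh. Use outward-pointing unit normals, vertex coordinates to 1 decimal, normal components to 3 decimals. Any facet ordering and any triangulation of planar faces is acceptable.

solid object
 facet normal -0.934 0.195 0.300
  outer loop
   vertex 1.9 3.5 2.8
   vertex 0.9 2.4 0.4
   vertex 1.2 0.3 2.7
  endloop
 endfacet
 facet normal 0.069 -0.887 0.457
  outer loop
   vertex 3.4 1.4 4.5
   vertex 1.2 0.3 2.7
   vertex 4.8 1.2 3.9
  endloop
 endfacet
 facet normal 0.355 0.728 0.586
  outer loop
   vertex 3.4 1.4 4.5
   vertex 4.8 1.2 3.9
   vertex 1.9 3.5 2.8
  endloop
 endfacet
 facet normal -0.664 0.122 0.737
  outer loop
   vertex 3.4 1.4 4.5
   vertex 1.9 3.5 2.8
   vertex 1.2 0.3 2.7
  endloop
 endfacet
 facet normal 0.294 -0.686 -0.665
  outer loop
   vertex 4.6 3.5 0.9
   vertex 1.2 0.3 2.7
   vertex 0.9 2.4 0.4
  endloop
 endfacet
 facet normal 0.374 -0.724 -0.580
  outer loop
   vertex 4.6 3.5 0.9
   vertex 4.8 1.2 3.9
   vertex 1.2 0.3 2.7
  endloop
 endfacet
 facet normal -0.229 0.918 -0.325
  outer loop
   vertex 4.6 3.5 0.9
   vertex 0.9 2.4 0.4
   vertex 1.9 3.5 2.8
  endloop
 endfacet
 facet normal 0.384 0.745 0.546
  outer loop
   vertex 4.6 3.5 0.9
   vertex 1.9 3.5 2.8
   vertex 4.8 1.2 3.9
  endloop
 endfacet
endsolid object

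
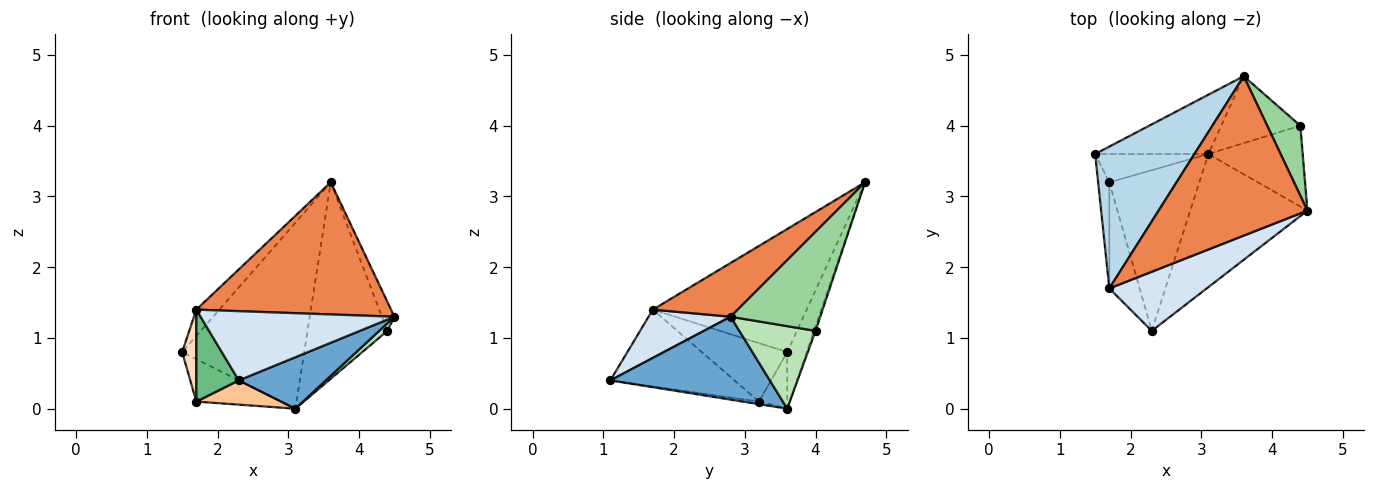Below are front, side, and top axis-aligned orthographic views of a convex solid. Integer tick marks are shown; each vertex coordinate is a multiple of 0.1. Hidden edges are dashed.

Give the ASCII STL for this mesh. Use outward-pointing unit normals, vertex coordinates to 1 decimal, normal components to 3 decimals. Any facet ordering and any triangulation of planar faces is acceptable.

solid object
 facet normal 0.551 -0.301 -0.778
  outer loop
   vertex 3.1 3.6 0.0
   vertex 4.5 2.8 1.3
   vertex 2.3 1.1 0.4
  endloop
 endfacet
 facet normal -0.150 0.942 -0.300
  outer loop
   vertex 3.1 3.6 0.0
   vertex 1.5 3.6 0.8
   vertex 3.6 4.7 3.2
  endloop
 endfacet
 facet normal -0.773 0.116 0.624
  outer loop
   vertex 1.7 1.7 1.4
   vertex 3.6 4.7 3.2
   vertex 1.5 3.6 0.8
  endloop
 endfacet
 facet normal 0.306 -0.724 0.618
  outer loop
   vertex 1.7 1.7 1.4
   vertex 2.3 1.1 0.4
   vertex 4.5 2.8 1.3
  endloop
 endfacet
 facet normal 0.268 -0.615 0.742
  outer loop
   vertex 1.7 1.7 1.4
   vertex 4.5 2.8 1.3
   vertex 3.6 4.7 3.2
  endloop
 endfacet
 facet normal -0.267 0.802 -0.535
  outer loop
   vertex 1.7 3.2 0.1
   vertex 1.5 3.6 0.8
   vertex 3.1 3.6 0.0
  endloop
 endfacet
 facet normal -0.028 -0.149 -0.988
  outer loop
   vertex 1.7 3.2 0.1
   vertex 3.1 3.6 0.0
   vertex 2.3 1.1 0.4
  endloop
 endfacet
 facet normal -0.969 -0.161 -0.185
  outer loop
   vertex 1.7 3.2 0.1
   vertex 1.7 1.7 1.4
   vertex 1.5 3.6 0.8
  endloop
 endfacet
 facet normal -0.886 -0.303 -0.350
  outer loop
   vertex 1.7 3.2 0.1
   vertex 2.3 1.1 0.4
   vertex 1.7 1.7 1.4
  endloop
 endfacet
 facet normal 0.940 0.131 0.315
  outer loop
   vertex 4.4 4.0 1.1
   vertex 3.6 4.7 3.2
   vertex 4.5 2.8 1.3
  endloop
 endfacet
 facet normal 0.657 -0.070 -0.751
  outer loop
   vertex 4.4 4.0 1.1
   vertex 4.5 2.8 1.3
   vertex 3.1 3.6 0.0
  endloop
 endfacet
 facet normal -0.018 0.946 -0.322
  outer loop
   vertex 4.4 4.0 1.1
   vertex 3.1 3.6 0.0
   vertex 3.6 4.7 3.2
  endloop
 endfacet
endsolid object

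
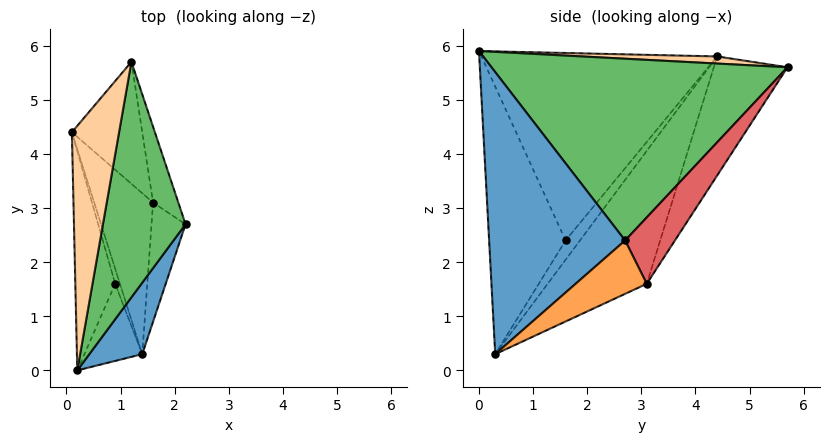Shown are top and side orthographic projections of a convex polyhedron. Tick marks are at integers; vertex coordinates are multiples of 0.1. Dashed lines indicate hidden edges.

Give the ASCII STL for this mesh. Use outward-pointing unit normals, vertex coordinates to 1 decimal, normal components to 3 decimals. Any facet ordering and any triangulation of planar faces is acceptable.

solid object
 facet normal 0.883 -0.439 0.166
  outer loop
   vertex 1.4 0.3 0.3
   vertex 2.2 2.7 2.4
   vertex 0.2 0.0 5.9
  endloop
 endfacet
 facet normal -0.886 0.246 -0.393
  outer loop
   vertex 1.6 3.1 1.6
   vertex 1.4 0.3 0.3
   vertex 0.1 4.4 5.8
  endloop
 endfacet
 facet normal 0.828 0.186 -0.528
  outer loop
   vertex 1.6 3.1 1.6
   vertex 2.2 2.7 2.4
   vertex 1.4 0.3 0.3
  endloop
 endfacet
 facet normal 0.149 0.026 0.988
  outer loop
   vertex 1.2 5.7 5.6
   vertex 0.1 4.4 5.8
   vertex 0.2 0.0 5.9
  endloop
 endfacet
 facet normal 0.902 -0.137 0.410
  outer loop
   vertex 1.2 5.7 5.6
   vertex 0.2 0.0 5.9
   vertex 2.2 2.7 2.4
  endloop
 endfacet
 facet normal -0.722 0.545 -0.426
  outer loop
   vertex 1.2 5.7 5.6
   vertex 1.6 3.1 1.6
   vertex 0.1 4.4 5.8
  endloop
 endfacet
 facet normal 0.769 0.568 -0.293
  outer loop
   vertex 1.2 5.7 5.6
   vertex 2.2 2.7 2.4
   vertex 1.6 3.1 1.6
  endloop
 endfacet
 facet normal -0.978 -0.027 -0.208
  outer loop
   vertex 0.9 1.6 2.4
   vertex 0.2 0.0 5.9
   vertex 0.1 4.4 5.8
  endloop
 endfacet
 facet normal -0.971 0.013 -0.239
  outer loop
   vertex 0.9 1.6 2.4
   vertex 0.1 4.4 5.8
   vertex 1.4 0.3 0.3
  endloop
 endfacet
 facet normal -0.977 -0.035 -0.211
  outer loop
   vertex 0.9 1.6 2.4
   vertex 1.4 0.3 0.3
   vertex 0.2 0.0 5.9
  endloop
 endfacet
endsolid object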